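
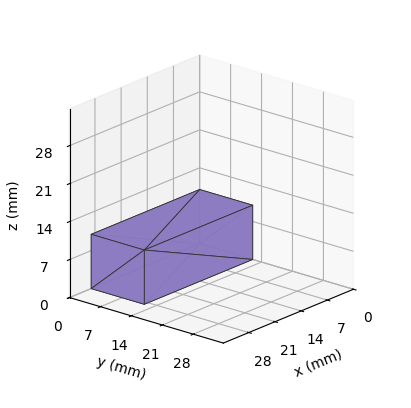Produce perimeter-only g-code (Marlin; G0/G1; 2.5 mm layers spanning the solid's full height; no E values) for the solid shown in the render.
Reading the render: the shape is a rectangular box, roughly 29 × 12 mm footprint and 10 mm tall (dimensions read to the nearest mm from the axis ticks). For the g-code, the solid's height is divided into equal slices at the stated Δz and each level perimeter traced with G1 moves after a G0 lift.

; perimeter-only toolpath
G21 ; units = mm
G90 ; absolute positioning
G28 ; home
; layer 1
G0 Z2.5
G0 X0.0 Y0.0
G1 X29.0 Y0.0
G1 X29.0 Y12.0
G1 X0.0 Y12.0
G1 X0.0 Y0.0
; layer 2
G0 Z5.0
G0 X0.0 Y0.0
G1 X29.0 Y0.0
G1 X29.0 Y12.0
G1 X0.0 Y12.0
G1 X0.0 Y0.0
; layer 3
G0 Z7.5
G0 X0.0 Y0.0
G1 X29.0 Y0.0
G1 X29.0 Y12.0
G1 X0.0 Y12.0
G1 X0.0 Y0.0
; layer 4
G0 Z10.0
G0 X0.0 Y0.0
G1 X29.0 Y0.0
G1 X29.0 Y12.0
G1 X0.0 Y12.0
G1 X0.0 Y0.0
M2 ; end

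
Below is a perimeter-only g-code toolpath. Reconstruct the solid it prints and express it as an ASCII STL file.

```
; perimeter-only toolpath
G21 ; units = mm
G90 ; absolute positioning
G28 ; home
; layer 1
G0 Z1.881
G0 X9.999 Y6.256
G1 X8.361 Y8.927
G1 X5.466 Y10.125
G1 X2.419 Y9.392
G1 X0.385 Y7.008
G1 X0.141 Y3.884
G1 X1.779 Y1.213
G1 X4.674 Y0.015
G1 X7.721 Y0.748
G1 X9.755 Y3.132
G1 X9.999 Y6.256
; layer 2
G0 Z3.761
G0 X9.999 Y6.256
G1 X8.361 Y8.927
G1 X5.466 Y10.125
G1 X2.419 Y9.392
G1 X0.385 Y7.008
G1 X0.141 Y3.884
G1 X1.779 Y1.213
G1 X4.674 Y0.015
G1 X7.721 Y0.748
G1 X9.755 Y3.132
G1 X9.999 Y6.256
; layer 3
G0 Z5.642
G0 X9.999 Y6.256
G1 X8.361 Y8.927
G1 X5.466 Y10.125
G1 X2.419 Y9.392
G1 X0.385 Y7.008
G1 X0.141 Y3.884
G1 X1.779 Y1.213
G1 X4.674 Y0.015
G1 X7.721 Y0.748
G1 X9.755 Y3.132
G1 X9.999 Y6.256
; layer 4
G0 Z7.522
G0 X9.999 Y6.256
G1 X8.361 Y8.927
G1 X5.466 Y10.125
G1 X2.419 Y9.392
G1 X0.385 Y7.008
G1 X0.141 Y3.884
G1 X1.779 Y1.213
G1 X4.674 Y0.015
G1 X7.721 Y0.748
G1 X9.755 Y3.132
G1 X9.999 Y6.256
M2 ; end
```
solid part
  facet normal 0.0000 0.0000 -1.0000
    outer loop
      vertex 5.466 10.125 0.000
      vertex 8.361 8.927 0.000
      vertex 9.999 6.256 0.000
    endloop
  endfacet
  facet normal 0.0000 0.0000 -1.0000
    outer loop
      vertex 2.419 9.392 0.000
      vertex 5.466 10.125 0.000
      vertex 9.999 6.256 0.000
    endloop
  endfacet
  facet normal 0.0000 0.0000 -1.0000
    outer loop
      vertex 0.385 7.008 0.000
      vertex 2.419 9.392 0.000
      vertex 9.999 6.256 0.000
    endloop
  endfacet
  facet normal 0.0000 0.0000 -1.0000
    outer loop
      vertex 0.141 3.884 0.000
      vertex 0.385 7.008 0.000
      vertex 9.999 6.256 0.000
    endloop
  endfacet
  facet normal 0.0000 0.0000 -1.0000
    outer loop
      vertex 1.779 1.213 0.000
      vertex 0.141 3.884 0.000
      vertex 9.999 6.256 0.000
    endloop
  endfacet
  facet normal 0.0000 0.0000 -1.0000
    outer loop
      vertex 4.674 0.015 0.000
      vertex 1.779 1.213 0.000
      vertex 9.999 6.256 0.000
    endloop
  endfacet
  facet normal 0.0000 0.0000 -1.0000
    outer loop
      vertex 7.721 0.748 0.000
      vertex 4.674 0.015 0.000
      vertex 9.999 6.256 0.000
    endloop
  endfacet
  facet normal 0.0000 0.0000 -1.0000
    outer loop
      vertex 9.755 3.132 0.000
      vertex 7.721 0.748 0.000
      vertex 9.999 6.256 0.000
    endloop
  endfacet
  facet normal 0.0000 0.0000 1.0000
    outer loop
      vertex 9.999 6.256 7.522
      vertex 8.361 8.927 7.522
      vertex 5.466 10.125 7.522
    endloop
  endfacet
  facet normal 0.0000 0.0000 1.0000
    outer loop
      vertex 9.999 6.256 7.522
      vertex 5.466 10.125 7.522
      vertex 2.419 9.392 7.522
    endloop
  endfacet
  facet normal 0.0000 0.0000 1.0000
    outer loop
      vertex 9.999 6.256 7.522
      vertex 2.419 9.392 7.522
      vertex 0.385 7.008 7.522
    endloop
  endfacet
  facet normal 0.0000 0.0000 1.0000
    outer loop
      vertex 9.999 6.256 7.522
      vertex 0.385 7.008 7.522
      vertex 0.141 3.884 7.522
    endloop
  endfacet
  facet normal 0.0000 0.0000 1.0000
    outer loop
      vertex 9.999 6.256 7.522
      vertex 0.141 3.884 7.522
      vertex 1.779 1.213 7.522
    endloop
  endfacet
  facet normal 0.0000 0.0000 1.0000
    outer loop
      vertex 9.999 6.256 7.522
      vertex 1.779 1.213 7.522
      vertex 4.674 0.015 7.522
    endloop
  endfacet
  facet normal 0.0000 0.0000 1.0000
    outer loop
      vertex 9.999 6.256 7.522
      vertex 4.674 0.015 7.522
      vertex 7.721 0.748 7.522
    endloop
  endfacet
  facet normal 0.0000 0.0000 1.0000
    outer loop
      vertex 9.999 6.256 7.522
      vertex 7.721 0.748 7.522
      vertex 9.755 3.132 7.522
    endloop
  endfacet
  facet normal 0.8525 0.5228 0.0000
    outer loop
      vertex 9.999 6.256 0.000
      vertex 8.361 8.927 0.000
      vertex 8.361 8.927 7.522
    endloop
  endfacet
  facet normal 0.8525 0.5228 0.0000
    outer loop
      vertex 9.999 6.256 0.000
      vertex 8.361 8.927 7.522
      vertex 9.999 6.256 7.522
    endloop
  endfacet
  facet normal 0.3824 0.9240 0.0000
    outer loop
      vertex 8.361 8.927 0.000
      vertex 5.466 10.125 0.000
      vertex 5.466 10.125 7.522
    endloop
  endfacet
  facet normal 0.3824 0.9240 0.0000
    outer loop
      vertex 8.361 8.927 0.000
      vertex 5.466 10.125 7.522
      vertex 8.361 8.927 7.522
    endloop
  endfacet
  facet normal -0.2339 0.9723 0.0000
    outer loop
      vertex 5.466 10.125 0.000
      vertex 2.419 9.392 0.000
      vertex 2.419 9.392 7.522
    endloop
  endfacet
  facet normal -0.2339 0.9723 0.0000
    outer loop
      vertex 5.466 10.125 0.000
      vertex 2.419 9.392 7.522
      vertex 5.466 10.125 7.522
    endloop
  endfacet
  facet normal -0.7607 0.6491 0.0000
    outer loop
      vertex 2.419 9.392 0.000
      vertex 0.385 7.008 0.000
      vertex 0.385 7.008 7.522
    endloop
  endfacet
  facet normal -0.7607 0.6491 0.0000
    outer loop
      vertex 2.419 9.392 0.000
      vertex 0.385 7.008 7.522
      vertex 2.419 9.392 7.522
    endloop
  endfacet
  facet normal -0.9970 0.0779 0.0000
    outer loop
      vertex 0.385 7.008 0.000
      vertex 0.141 3.884 0.000
      vertex 0.141 3.884 7.522
    endloop
  endfacet
  facet normal -0.9970 0.0779 0.0000
    outer loop
      vertex 0.385 7.008 0.000
      vertex 0.141 3.884 7.522
      vertex 0.385 7.008 7.522
    endloop
  endfacet
  facet normal -0.8525 -0.5228 0.0000
    outer loop
      vertex 0.141 3.884 0.000
      vertex 1.779 1.213 0.000
      vertex 1.779 1.213 7.522
    endloop
  endfacet
  facet normal -0.8525 -0.5228 0.0000
    outer loop
      vertex 0.141 3.884 0.000
      vertex 1.779 1.213 7.522
      vertex 0.141 3.884 7.522
    endloop
  endfacet
  facet normal -0.3824 -0.9240 0.0000
    outer loop
      vertex 1.779 1.213 0.000
      vertex 4.674 0.015 0.000
      vertex 4.674 0.015 7.522
    endloop
  endfacet
  facet normal -0.3824 -0.9240 0.0000
    outer loop
      vertex 1.779 1.213 0.000
      vertex 4.674 0.015 7.522
      vertex 1.779 1.213 7.522
    endloop
  endfacet
  facet normal 0.2339 -0.9723 0.0000
    outer loop
      vertex 4.674 0.015 0.000
      vertex 7.721 0.748 0.000
      vertex 7.721 0.748 7.522
    endloop
  endfacet
  facet normal 0.2339 -0.9723 0.0000
    outer loop
      vertex 4.674 0.015 0.000
      vertex 7.721 0.748 7.522
      vertex 4.674 0.015 7.522
    endloop
  endfacet
  facet normal 0.7607 -0.6491 0.0000
    outer loop
      vertex 7.721 0.748 0.000
      vertex 9.755 3.132 0.000
      vertex 9.755 3.132 7.522
    endloop
  endfacet
  facet normal 0.7607 -0.6491 0.0000
    outer loop
      vertex 7.721 0.748 0.000
      vertex 9.755 3.132 7.522
      vertex 7.721 0.748 7.522
    endloop
  endfacet
  facet normal 0.9970 -0.0779 0.0000
    outer loop
      vertex 9.755 3.132 0.000
      vertex 9.999 6.256 0.000
      vertex 9.999 6.256 7.522
    endloop
  endfacet
  facet normal 0.9970 -0.0779 0.0000
    outer loop
      vertex 9.755 3.132 0.000
      vertex 9.999 6.256 7.522
      vertex 9.755 3.132 7.522
    endloop
  endfacet
endsolid part

The G0 Z moves step by Δz≈1.881 mm. Every layer's G1 loop is the same polygon, so the solid is a straight extrusion of it from z=0 to z≈7.52. Closing with flat bottom and top caps and triangulating gives 36 facets — a regular 10-sided prism (a cylinder approximated with 10 flat sides), circumscribed radius ≈ 5.07 mm, height ≈ 7.52 mm.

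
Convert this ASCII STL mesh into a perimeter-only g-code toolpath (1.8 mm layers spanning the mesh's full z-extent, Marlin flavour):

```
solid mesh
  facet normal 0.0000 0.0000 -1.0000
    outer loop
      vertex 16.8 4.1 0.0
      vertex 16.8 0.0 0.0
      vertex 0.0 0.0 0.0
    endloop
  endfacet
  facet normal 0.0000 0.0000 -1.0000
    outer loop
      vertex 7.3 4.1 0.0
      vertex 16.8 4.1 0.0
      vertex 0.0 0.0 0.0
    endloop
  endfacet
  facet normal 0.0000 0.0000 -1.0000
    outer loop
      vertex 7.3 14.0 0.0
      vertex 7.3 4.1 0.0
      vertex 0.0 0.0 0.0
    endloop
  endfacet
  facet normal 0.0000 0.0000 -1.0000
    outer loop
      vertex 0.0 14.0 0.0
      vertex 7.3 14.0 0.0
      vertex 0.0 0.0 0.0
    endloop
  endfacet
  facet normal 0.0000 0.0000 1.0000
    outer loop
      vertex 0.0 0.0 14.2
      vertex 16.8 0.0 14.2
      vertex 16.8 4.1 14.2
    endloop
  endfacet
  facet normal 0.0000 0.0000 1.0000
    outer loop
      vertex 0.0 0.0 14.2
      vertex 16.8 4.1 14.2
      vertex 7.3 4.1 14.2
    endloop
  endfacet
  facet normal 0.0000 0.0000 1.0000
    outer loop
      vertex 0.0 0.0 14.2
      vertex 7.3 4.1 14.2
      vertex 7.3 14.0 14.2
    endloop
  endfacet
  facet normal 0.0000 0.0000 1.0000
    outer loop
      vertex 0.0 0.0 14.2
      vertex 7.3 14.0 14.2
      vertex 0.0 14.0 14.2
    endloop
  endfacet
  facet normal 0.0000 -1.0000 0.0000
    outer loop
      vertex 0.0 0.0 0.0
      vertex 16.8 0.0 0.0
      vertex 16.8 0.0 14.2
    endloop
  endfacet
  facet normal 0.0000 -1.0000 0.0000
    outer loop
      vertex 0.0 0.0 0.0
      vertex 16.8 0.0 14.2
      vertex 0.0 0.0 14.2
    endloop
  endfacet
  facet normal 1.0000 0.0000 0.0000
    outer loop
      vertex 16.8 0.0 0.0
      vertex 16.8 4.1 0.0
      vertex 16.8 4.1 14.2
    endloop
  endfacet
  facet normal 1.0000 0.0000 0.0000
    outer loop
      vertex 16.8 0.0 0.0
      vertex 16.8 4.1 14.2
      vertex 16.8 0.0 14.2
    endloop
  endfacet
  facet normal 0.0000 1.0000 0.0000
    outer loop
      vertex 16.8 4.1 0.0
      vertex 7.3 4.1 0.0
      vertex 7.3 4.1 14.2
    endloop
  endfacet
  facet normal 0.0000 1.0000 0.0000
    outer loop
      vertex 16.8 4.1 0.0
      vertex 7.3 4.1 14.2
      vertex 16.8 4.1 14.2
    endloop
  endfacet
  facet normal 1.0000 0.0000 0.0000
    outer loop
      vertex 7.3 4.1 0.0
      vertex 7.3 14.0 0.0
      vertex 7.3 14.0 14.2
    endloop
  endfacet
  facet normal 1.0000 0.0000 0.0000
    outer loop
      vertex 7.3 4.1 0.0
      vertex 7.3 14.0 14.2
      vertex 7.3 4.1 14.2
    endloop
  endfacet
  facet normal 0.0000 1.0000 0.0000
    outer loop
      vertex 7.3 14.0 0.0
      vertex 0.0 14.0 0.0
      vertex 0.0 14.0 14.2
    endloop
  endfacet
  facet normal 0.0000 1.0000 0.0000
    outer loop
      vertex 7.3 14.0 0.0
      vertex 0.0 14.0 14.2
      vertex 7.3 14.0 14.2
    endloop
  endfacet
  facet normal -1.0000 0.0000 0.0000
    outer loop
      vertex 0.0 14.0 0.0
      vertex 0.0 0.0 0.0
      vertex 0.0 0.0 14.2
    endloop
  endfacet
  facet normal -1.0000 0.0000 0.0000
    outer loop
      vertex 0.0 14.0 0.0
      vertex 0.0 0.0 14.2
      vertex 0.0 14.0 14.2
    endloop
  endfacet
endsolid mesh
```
; perimeter-only toolpath
G21 ; units = mm
G90 ; absolute positioning
G28 ; home
; layer 1
G0 Z1.8
G0 X0.0 Y0.0
G1 X16.8 Y0.0
G1 X16.8 Y4.1
G1 X7.3 Y4.1
G1 X7.3 Y14.0
G1 X0.0 Y14.0
G1 X0.0 Y0.0
; layer 2
G0 Z3.5
G0 X0.0 Y0.0
G1 X16.8 Y0.0
G1 X16.8 Y4.1
G1 X7.3 Y4.1
G1 X7.3 Y14.0
G1 X0.0 Y14.0
G1 X0.0 Y0.0
; layer 3
G0 Z5.3
G0 X0.0 Y0.0
G1 X16.8 Y0.0
G1 X16.8 Y4.1
G1 X7.3 Y4.1
G1 X7.3 Y14.0
G1 X0.0 Y14.0
G1 X0.0 Y0.0
; layer 4
G0 Z7.1
G0 X0.0 Y0.0
G1 X16.8 Y0.0
G1 X16.8 Y4.1
G1 X7.3 Y4.1
G1 X7.3 Y14.0
G1 X0.0 Y14.0
G1 X0.0 Y0.0
; layer 5
G0 Z8.9
G0 X0.0 Y0.0
G1 X16.8 Y0.0
G1 X16.8 Y4.1
G1 X7.3 Y4.1
G1 X7.3 Y14.0
G1 X0.0 Y14.0
G1 X0.0 Y0.0
; layer 6
G0 Z10.6
G0 X0.0 Y0.0
G1 X16.8 Y0.0
G1 X16.8 Y4.1
G1 X7.3 Y4.1
G1 X7.3 Y14.0
G1 X0.0 Y14.0
G1 X0.0 Y0.0
; layer 7
G0 Z12.4
G0 X0.0 Y0.0
G1 X16.8 Y0.0
G1 X16.8 Y4.1
G1 X7.3 Y4.1
G1 X7.3 Y14.0
G1 X0.0 Y14.0
G1 X0.0 Y0.0
; layer 8
G0 Z14.2
G0 X0.0 Y0.0
G1 X16.8 Y0.0
G1 X16.8 Y4.1
G1 X7.3 Y4.1
G1 X7.3 Y14.0
G1 X0.0 Y14.0
G1 X0.0 Y0.0
M2 ; end

The solid is an L-shaped prism: outer 16.8 × 14 mm, arm thicknesses ≈ 4.1 mm (horizontal) and 7.3 mm (vertical), extruded 14.2 mm in z. Slicing at Δz = 1.8 mm — 8 equal slices spanning the solid's height, so layer i sits at z = i·h/8 — gives 8 non-empty perimeters. Each is a 6-segment closed polygon; G0 lifts to the layer z and rapids to the start vertex, then G1 traces the edges.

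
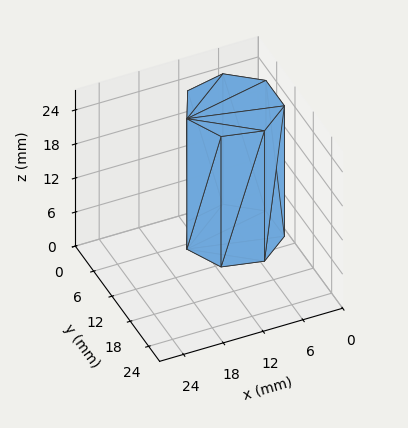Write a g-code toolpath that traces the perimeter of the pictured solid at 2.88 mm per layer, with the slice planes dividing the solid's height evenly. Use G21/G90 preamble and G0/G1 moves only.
Reading the render: the shape is a regular 7-sided prism (a cylinder approximated with 7 flat sides), circumscribed radius ≈ 7 mm, height ≈ 23 mm (dimensions read to the nearest mm from the axis ticks). For the g-code, the solid's height is divided into equal slices at the stated Δz and each level perimeter traced with G1 moves after a G0 lift.

; perimeter-only toolpath
G21 ; units = mm
G90 ; absolute positioning
G28 ; home
; layer 1
G0 Z2.88
G0 X14.00 Y7.00
G1 X11.36 Y12.47
G1 X5.44 Y13.82
G1 X0.69 Y10.04
G1 X0.69 Y3.96
G1 X5.44 Y0.18
G1 X11.36 Y1.53
G1 X14.00 Y7.00
; layer 2
G0 Z5.75
G0 X14.00 Y7.00
G1 X11.36 Y12.47
G1 X5.44 Y13.82
G1 X0.69 Y10.04
G1 X0.69 Y3.96
G1 X5.44 Y0.18
G1 X11.36 Y1.53
G1 X14.00 Y7.00
; layer 3
G0 Z8.62
G0 X14.00 Y7.00
G1 X11.36 Y12.47
G1 X5.44 Y13.82
G1 X0.69 Y10.04
G1 X0.69 Y3.96
G1 X5.44 Y0.18
G1 X11.36 Y1.53
G1 X14.00 Y7.00
; layer 4
G0 Z11.50
G0 X14.00 Y7.00
G1 X11.36 Y12.47
G1 X5.44 Y13.82
G1 X0.69 Y10.04
G1 X0.69 Y3.96
G1 X5.44 Y0.18
G1 X11.36 Y1.53
G1 X14.00 Y7.00
; layer 5
G0 Z14.38
G0 X14.00 Y7.00
G1 X11.36 Y12.47
G1 X5.44 Y13.82
G1 X0.69 Y10.04
G1 X0.69 Y3.96
G1 X5.44 Y0.18
G1 X11.36 Y1.53
G1 X14.00 Y7.00
; layer 6
G0 Z17.25
G0 X14.00 Y7.00
G1 X11.36 Y12.47
G1 X5.44 Y13.82
G1 X0.69 Y10.04
G1 X0.69 Y3.96
G1 X5.44 Y0.18
G1 X11.36 Y1.53
G1 X14.00 Y7.00
; layer 7
G0 Z20.12
G0 X14.00 Y7.00
G1 X11.36 Y12.47
G1 X5.44 Y13.82
G1 X0.69 Y10.04
G1 X0.69 Y3.96
G1 X5.44 Y0.18
G1 X11.36 Y1.53
G1 X14.00 Y7.00
; layer 8
G0 Z23.00
G0 X14.00 Y7.00
G1 X11.36 Y12.47
G1 X5.44 Y13.82
G1 X0.69 Y10.04
G1 X0.69 Y3.96
G1 X5.44 Y0.18
G1 X11.36 Y1.53
G1 X14.00 Y7.00
M2 ; end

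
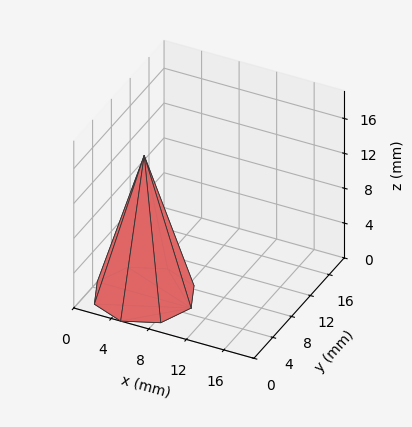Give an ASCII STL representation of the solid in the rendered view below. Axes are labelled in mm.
Reading the render: the shape is a regular 8-sided pyramid, base circumscribed radius ≈ 5 mm, apex at z ≈ 16 mm (dimensions read to the nearest mm from the axis ticks). For the STL, each face is triangulated and given an outward normal.

solid part
  facet normal 0.0000 0.0000 -1.0000
    outer loop
      vertex 5.000 10.000 0.000
      vertex 8.536 8.536 0.000
      vertex 10.000 5.000 0.000
    endloop
  endfacet
  facet normal 0.0000 0.0000 -1.0000
    outer loop
      vertex 1.464 8.536 0.000
      vertex 5.000 10.000 0.000
      vertex 10.000 5.000 0.000
    endloop
  endfacet
  facet normal 0.0000 0.0000 -1.0000
    outer loop
      vertex 0.000 5.000 0.000
      vertex 1.464 8.536 0.000
      vertex 10.000 5.000 0.000
    endloop
  endfacet
  facet normal 0.0000 0.0000 -1.0000
    outer loop
      vertex 1.464 1.464 0.000
      vertex 0.000 5.000 0.000
      vertex 10.000 5.000 0.000
    endloop
  endfacet
  facet normal 0.0000 0.0000 -1.0000
    outer loop
      vertex 5.000 0.000 0.000
      vertex 1.464 1.464 0.000
      vertex 10.000 5.000 0.000
    endloop
  endfacet
  facet normal 0.0000 0.0000 -1.0000
    outer loop
      vertex 8.536 1.464 0.000
      vertex 5.000 0.000 0.000
      vertex 10.000 5.000 0.000
    endloop
  endfacet
  facet normal 0.8877 0.3675 0.2774
    outer loop
      vertex 10.000 5.000 0.000
      vertex 8.536 8.536 0.000
      vertex 5.000 5.000 16.000
    endloop
  endfacet
  facet normal 0.3675 0.8877 0.2774
    outer loop
      vertex 8.536 8.536 0.000
      vertex 5.000 10.000 0.000
      vertex 5.000 5.000 16.000
    endloop
  endfacet
  facet normal -0.3675 0.8877 0.2774
    outer loop
      vertex 5.000 10.000 0.000
      vertex 1.464 8.536 0.000
      vertex 5.000 5.000 16.000
    endloop
  endfacet
  facet normal -0.8877 0.3675 0.2774
    outer loop
      vertex 1.464 8.536 0.000
      vertex 0.000 5.000 0.000
      vertex 5.000 5.000 16.000
    endloop
  endfacet
  facet normal -0.8877 -0.3675 0.2774
    outer loop
      vertex 0.000 5.000 0.000
      vertex 1.464 1.464 0.000
      vertex 5.000 5.000 16.000
    endloop
  endfacet
  facet normal -0.3675 -0.8877 0.2774
    outer loop
      vertex 1.464 1.464 0.000
      vertex 5.000 0.000 0.000
      vertex 5.000 5.000 16.000
    endloop
  endfacet
  facet normal 0.3675 -0.8877 0.2774
    outer loop
      vertex 5.000 0.000 0.000
      vertex 8.536 1.464 0.000
      vertex 5.000 5.000 16.000
    endloop
  endfacet
  facet normal 0.8877 -0.3675 0.2774
    outer loop
      vertex 8.536 1.464 0.000
      vertex 10.000 5.000 0.000
      vertex 5.000 5.000 16.000
    endloop
  endfacet
endsolid part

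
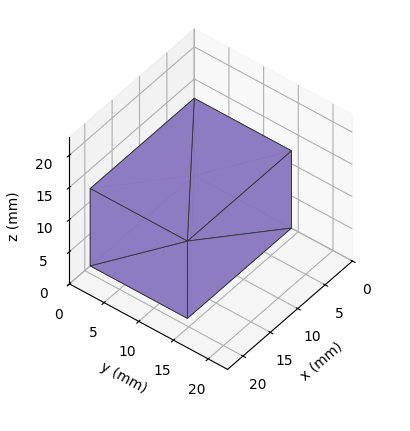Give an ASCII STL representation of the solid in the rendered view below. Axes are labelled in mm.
Reading the render: the shape is a rectangular box, roughly 19 × 14 mm footprint and 12 mm tall (dimensions read to the nearest mm from the axis ticks). For the STL, each face is triangulated and given an outward normal.

solid part
  facet normal 0.0000 0.0000 -1.0000
    outer loop
      vertex 19.0 14.0 0.0
      vertex 19.0 0.0 0.0
      vertex 0.0 0.0 0.0
    endloop
  endfacet
  facet normal 0.0000 0.0000 -1.0000
    outer loop
      vertex 0.0 14.0 0.0
      vertex 19.0 14.0 0.0
      vertex 0.0 0.0 0.0
    endloop
  endfacet
  facet normal 0.0000 0.0000 1.0000
    outer loop
      vertex 0.0 0.0 12.0
      vertex 19.0 0.0 12.0
      vertex 19.0 14.0 12.0
    endloop
  endfacet
  facet normal 0.0000 0.0000 1.0000
    outer loop
      vertex 0.0 0.0 12.0
      vertex 19.0 14.0 12.0
      vertex 0.0 14.0 12.0
    endloop
  endfacet
  facet normal 0.0000 -1.0000 0.0000
    outer loop
      vertex 0.0 0.0 0.0
      vertex 19.0 0.0 0.0
      vertex 19.0 0.0 12.0
    endloop
  endfacet
  facet normal 0.0000 -1.0000 0.0000
    outer loop
      vertex 0.0 0.0 0.0
      vertex 19.0 0.0 12.0
      vertex 0.0 0.0 12.0
    endloop
  endfacet
  facet normal 0.0000 1.0000 0.0000
    outer loop
      vertex 19.0 14.0 12.0
      vertex 19.0 14.0 0.0
      vertex 0.0 14.0 0.0
    endloop
  endfacet
  facet normal 0.0000 1.0000 0.0000
    outer loop
      vertex 0.0 14.0 12.0
      vertex 19.0 14.0 12.0
      vertex 0.0 14.0 0.0
    endloop
  endfacet
  facet normal -1.0000 0.0000 0.0000
    outer loop
      vertex 0.0 14.0 12.0
      vertex 0.0 14.0 0.0
      vertex 0.0 0.0 0.0
    endloop
  endfacet
  facet normal -1.0000 0.0000 0.0000
    outer loop
      vertex 0.0 0.0 12.0
      vertex 0.0 14.0 12.0
      vertex 0.0 0.0 0.0
    endloop
  endfacet
  facet normal 1.0000 0.0000 0.0000
    outer loop
      vertex 19.0 0.0 0.0
      vertex 19.0 14.0 0.0
      vertex 19.0 14.0 12.0
    endloop
  endfacet
  facet normal 1.0000 0.0000 0.0000
    outer loop
      vertex 19.0 0.0 0.0
      vertex 19.0 14.0 12.0
      vertex 19.0 0.0 12.0
    endloop
  endfacet
endsolid part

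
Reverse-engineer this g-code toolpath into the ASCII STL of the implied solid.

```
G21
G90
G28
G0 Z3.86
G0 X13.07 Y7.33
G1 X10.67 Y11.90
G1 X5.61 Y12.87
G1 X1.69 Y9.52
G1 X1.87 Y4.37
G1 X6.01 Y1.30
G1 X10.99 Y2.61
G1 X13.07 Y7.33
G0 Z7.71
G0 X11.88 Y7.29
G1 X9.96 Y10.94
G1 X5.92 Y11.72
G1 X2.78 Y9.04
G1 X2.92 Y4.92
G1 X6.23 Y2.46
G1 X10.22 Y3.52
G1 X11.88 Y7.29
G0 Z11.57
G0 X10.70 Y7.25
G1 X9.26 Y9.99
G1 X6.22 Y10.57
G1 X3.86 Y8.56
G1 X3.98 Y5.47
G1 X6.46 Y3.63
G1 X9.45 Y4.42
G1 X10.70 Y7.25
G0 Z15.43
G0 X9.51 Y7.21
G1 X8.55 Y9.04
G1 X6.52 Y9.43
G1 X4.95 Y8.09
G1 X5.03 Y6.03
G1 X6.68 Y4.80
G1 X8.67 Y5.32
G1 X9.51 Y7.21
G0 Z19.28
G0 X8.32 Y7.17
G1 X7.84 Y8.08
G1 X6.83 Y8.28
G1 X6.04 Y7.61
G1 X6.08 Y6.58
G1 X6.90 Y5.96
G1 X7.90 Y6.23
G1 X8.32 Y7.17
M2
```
solid part
  facet normal 0.0000 0.0000 -1.0000
    outer loop
      vertex 5.31 14.02 0.00
      vertex 11.38 12.85 0.00
      vertex 14.26 7.37 0.00
    endloop
  endfacet
  facet normal 0.0000 0.0000 -1.0000
    outer loop
      vertex 0.60 10.00 0.00
      vertex 5.31 14.02 0.00
      vertex 14.26 7.37 0.00
    endloop
  endfacet
  facet normal 0.0000 0.0000 -1.0000
    outer loop
      vertex 0.82 3.82 0.00
      vertex 0.60 10.00 0.00
      vertex 14.26 7.37 0.00
    endloop
  endfacet
  facet normal 0.0000 0.0000 -1.0000
    outer loop
      vertex 5.78 0.13 0.00
      vertex 0.82 3.82 0.00
      vertex 14.26 7.37 0.00
    endloop
  endfacet
  facet normal 0.0000 0.0000 -1.0000
    outer loop
      vertex 11.76 1.71 0.00
      vertex 5.78 0.13 0.00
      vertex 14.26 7.37 0.00
    endloop
  endfacet
  facet normal 0.8529 0.4483 0.2675
    outer loop
      vertex 14.26 7.37 0.00
      vertex 11.38 12.85 0.00
      vertex 7.13 7.13 23.14
    endloop
  endfacet
  facet normal 0.1824 0.9462 0.2674
    outer loop
      vertex 11.38 12.85 0.00
      vertex 5.31 14.02 0.00
      vertex 7.13 7.13 23.14
    endloop
  endfacet
  facet normal -0.6255 0.7329 0.2674
    outer loop
      vertex 5.31 14.02 0.00
      vertex 0.60 10.00 0.00
      vertex 7.13 7.13 23.14
    endloop
  endfacet
  facet normal -0.9630 -0.0343 0.2675
    outer loop
      vertex 0.60 10.00 0.00
      vertex 0.82 3.82 0.00
      vertex 7.13 7.13 23.14
    endloop
  endfacet
  facet normal -0.5752 -0.7731 0.2674
    outer loop
      vertex 0.82 3.82 0.00
      vertex 5.78 0.13 0.00
      vertex 7.13 7.13 23.14
    endloop
  endfacet
  facet normal 0.2461 -0.9316 0.2675
    outer loop
      vertex 5.78 0.13 0.00
      vertex 11.76 1.71 0.00
      vertex 7.13 7.13 23.14
    endloop
  endfacet
  facet normal 0.8814 -0.3893 0.2675
    outer loop
      vertex 11.76 1.71 0.00
      vertex 14.26 7.37 0.00
      vertex 7.13 7.13 23.14
    endloop
  endfacet
endsolid part

The G0 Z moves step by Δz≈3.86 mm. The G1 loops shrink linearly with z, so the solid tapers from its base footprint up to z≈23.1. Closing with a flat bottom cap and the tapered top and triangulating gives 12 facets — a regular 7-sided pyramid, base circumscribed radius ≈ 7.13 mm, apex at z ≈ 23.1 mm.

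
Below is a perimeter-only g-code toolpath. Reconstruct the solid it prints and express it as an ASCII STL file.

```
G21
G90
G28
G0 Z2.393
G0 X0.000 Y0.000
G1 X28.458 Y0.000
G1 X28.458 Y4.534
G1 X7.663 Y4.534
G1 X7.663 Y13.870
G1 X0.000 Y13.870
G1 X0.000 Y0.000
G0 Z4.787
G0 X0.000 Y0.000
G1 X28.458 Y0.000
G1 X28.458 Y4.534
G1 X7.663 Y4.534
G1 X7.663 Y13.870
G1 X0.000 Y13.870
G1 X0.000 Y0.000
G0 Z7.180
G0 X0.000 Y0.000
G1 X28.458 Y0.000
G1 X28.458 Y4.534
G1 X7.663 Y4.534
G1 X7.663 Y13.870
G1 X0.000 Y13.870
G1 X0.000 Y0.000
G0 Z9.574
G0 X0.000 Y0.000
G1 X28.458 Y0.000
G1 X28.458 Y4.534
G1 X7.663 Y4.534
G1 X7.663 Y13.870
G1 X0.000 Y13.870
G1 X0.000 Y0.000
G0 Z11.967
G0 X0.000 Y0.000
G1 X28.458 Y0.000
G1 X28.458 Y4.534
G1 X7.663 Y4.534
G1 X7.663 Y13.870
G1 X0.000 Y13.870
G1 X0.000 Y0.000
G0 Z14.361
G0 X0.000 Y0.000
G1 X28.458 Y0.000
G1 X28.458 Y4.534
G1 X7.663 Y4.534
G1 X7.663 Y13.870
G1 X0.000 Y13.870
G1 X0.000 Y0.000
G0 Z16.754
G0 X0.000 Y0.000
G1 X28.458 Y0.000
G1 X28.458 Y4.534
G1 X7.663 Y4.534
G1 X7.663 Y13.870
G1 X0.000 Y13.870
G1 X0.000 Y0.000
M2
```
solid part
  facet normal 0.0000 0.0000 -1.0000
    outer loop
      vertex 28.458 4.534 0.000
      vertex 28.458 0.000 0.000
      vertex 0.000 0.000 0.000
    endloop
  endfacet
  facet normal 0.0000 0.0000 -1.0000
    outer loop
      vertex 7.663 4.534 0.000
      vertex 28.458 4.534 0.000
      vertex 0.000 0.000 0.000
    endloop
  endfacet
  facet normal 0.0000 0.0000 -1.0000
    outer loop
      vertex 7.663 13.870 0.000
      vertex 7.663 4.534 0.000
      vertex 0.000 0.000 0.000
    endloop
  endfacet
  facet normal 0.0000 0.0000 -1.0000
    outer loop
      vertex 0.000 13.870 0.000
      vertex 7.663 13.870 0.000
      vertex 0.000 0.000 0.000
    endloop
  endfacet
  facet normal 0.0000 0.0000 1.0000
    outer loop
      vertex 0.000 0.000 16.754
      vertex 28.458 0.000 16.754
      vertex 28.458 4.534 16.754
    endloop
  endfacet
  facet normal 0.0000 0.0000 1.0000
    outer loop
      vertex 0.000 0.000 16.754
      vertex 28.458 4.534 16.754
      vertex 7.663 4.534 16.754
    endloop
  endfacet
  facet normal 0.0000 0.0000 1.0000
    outer loop
      vertex 0.000 0.000 16.754
      vertex 7.663 4.534 16.754
      vertex 7.663 13.870 16.754
    endloop
  endfacet
  facet normal 0.0000 0.0000 1.0000
    outer loop
      vertex 0.000 0.000 16.754
      vertex 7.663 13.870 16.754
      vertex 0.000 13.870 16.754
    endloop
  endfacet
  facet normal 0.0000 -1.0000 0.0000
    outer loop
      vertex 0.000 0.000 0.000
      vertex 28.458 0.000 0.000
      vertex 28.458 0.000 16.754
    endloop
  endfacet
  facet normal 0.0000 -1.0000 0.0000
    outer loop
      vertex 0.000 0.000 0.000
      vertex 28.458 0.000 16.754
      vertex 0.000 0.000 16.754
    endloop
  endfacet
  facet normal 1.0000 0.0000 0.0000
    outer loop
      vertex 28.458 0.000 0.000
      vertex 28.458 4.534 0.000
      vertex 28.458 4.534 16.754
    endloop
  endfacet
  facet normal 1.0000 0.0000 0.0000
    outer loop
      vertex 28.458 0.000 0.000
      vertex 28.458 4.534 16.754
      vertex 28.458 0.000 16.754
    endloop
  endfacet
  facet normal 0.0000 1.0000 0.0000
    outer loop
      vertex 28.458 4.534 0.000
      vertex 7.663 4.534 0.000
      vertex 7.663 4.534 16.754
    endloop
  endfacet
  facet normal 0.0000 1.0000 0.0000
    outer loop
      vertex 28.458 4.534 0.000
      vertex 7.663 4.534 16.754
      vertex 28.458 4.534 16.754
    endloop
  endfacet
  facet normal 1.0000 0.0000 0.0000
    outer loop
      vertex 7.663 4.534 0.000
      vertex 7.663 13.870 0.000
      vertex 7.663 13.870 16.754
    endloop
  endfacet
  facet normal 1.0000 0.0000 0.0000
    outer loop
      vertex 7.663 4.534 0.000
      vertex 7.663 13.870 16.754
      vertex 7.663 4.534 16.754
    endloop
  endfacet
  facet normal 0.0000 1.0000 0.0000
    outer loop
      vertex 7.663 13.870 0.000
      vertex 0.000 13.870 0.000
      vertex 0.000 13.870 16.754
    endloop
  endfacet
  facet normal 0.0000 1.0000 0.0000
    outer loop
      vertex 7.663 13.870 0.000
      vertex 0.000 13.870 16.754
      vertex 7.663 13.870 16.754
    endloop
  endfacet
  facet normal -1.0000 0.0000 0.0000
    outer loop
      vertex 0.000 13.870 0.000
      vertex 0.000 0.000 0.000
      vertex 0.000 0.000 16.754
    endloop
  endfacet
  facet normal -1.0000 0.0000 0.0000
    outer loop
      vertex 0.000 13.870 0.000
      vertex 0.000 0.000 16.754
      vertex 0.000 13.870 16.754
    endloop
  endfacet
endsolid part

The G0 Z moves step by Δz≈2.393 mm. Every layer's G1 loop is the same polygon, so the solid is a straight extrusion of it from z=0 to z≈16.8. Closing with flat bottom and top caps and triangulating gives 20 facets — an L-shaped prism: outer 28.5 × 13.9 mm, arm thicknesses ≈ 4.53 mm (horizontal) and 7.66 mm (vertical), extruded 16.8 mm in z.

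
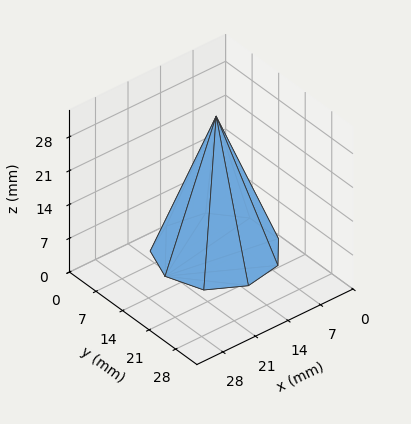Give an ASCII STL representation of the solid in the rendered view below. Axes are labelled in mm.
Reading the render: the shape is a regular 9-sided pyramid, base circumscribed radius ≈ 11 mm, apex at z ≈ 28 mm (dimensions read to the nearest mm from the axis ticks). For the STL, each face is triangulated and given an outward normal.

solid part
  facet normal 0.0000 0.0000 -1.0000
    outer loop
      vertex 12.91 21.83 0.00
      vertex 19.43 18.07 0.00
      vertex 22.00 11.00 0.00
    endloop
  endfacet
  facet normal 0.0000 0.0000 -1.0000
    outer loop
      vertex 5.50 20.53 0.00
      vertex 12.91 21.83 0.00
      vertex 22.00 11.00 0.00
    endloop
  endfacet
  facet normal 0.0000 0.0000 -1.0000
    outer loop
      vertex 0.66 14.76 0.00
      vertex 5.50 20.53 0.00
      vertex 22.00 11.00 0.00
    endloop
  endfacet
  facet normal 0.0000 0.0000 -1.0000
    outer loop
      vertex 0.66 7.24 0.00
      vertex 0.66 14.76 0.00
      vertex 22.00 11.00 0.00
    endloop
  endfacet
  facet normal 0.0000 0.0000 -1.0000
    outer loop
      vertex 5.50 1.47 0.00
      vertex 0.66 7.24 0.00
      vertex 22.00 11.00 0.00
    endloop
  endfacet
  facet normal 0.0000 0.0000 -1.0000
    outer loop
      vertex 12.91 0.17 0.00
      vertex 5.50 1.47 0.00
      vertex 22.00 11.00 0.00
    endloop
  endfacet
  facet normal 0.0000 0.0000 -1.0000
    outer loop
      vertex 19.43 3.93 0.00
      vertex 12.91 0.17 0.00
      vertex 22.00 11.00 0.00
    endloop
  endfacet
  facet normal 0.8817 0.3205 0.3464
    outer loop
      vertex 22.00 11.00 0.00
      vertex 19.43 18.07 0.00
      vertex 11.00 11.00 28.00
    endloop
  endfacet
  facet normal 0.4687 0.8127 0.3463
    outer loop
      vertex 19.43 18.07 0.00
      vertex 12.91 21.83 0.00
      vertex 11.00 11.00 28.00
    endloop
  endfacet
  facet normal -0.1621 0.9240 0.3463
    outer loop
      vertex 12.91 21.83 0.00
      vertex 5.50 20.53 0.00
      vertex 11.00 11.00 28.00
    endloop
  endfacet
  facet normal -0.7187 0.6029 0.3464
    outer loop
      vertex 5.50 20.53 0.00
      vertex 0.66 14.76 0.00
      vertex 11.00 11.00 28.00
    endloop
  endfacet
  facet normal -0.9381 0.0000 0.3464
    outer loop
      vertex 0.66 14.76 0.00
      vertex 0.66 7.24 0.00
      vertex 11.00 11.00 28.00
    endloop
  endfacet
  facet normal -0.7187 -0.6029 0.3464
    outer loop
      vertex 0.66 7.24 0.00
      vertex 5.50 1.47 0.00
      vertex 11.00 11.00 28.00
    endloop
  endfacet
  facet normal -0.1621 -0.9240 0.3463
    outer loop
      vertex 5.50 1.47 0.00
      vertex 12.91 0.17 0.00
      vertex 11.00 11.00 28.00
    endloop
  endfacet
  facet normal 0.4687 -0.8127 0.3463
    outer loop
      vertex 12.91 0.17 0.00
      vertex 19.43 3.93 0.00
      vertex 11.00 11.00 28.00
    endloop
  endfacet
  facet normal 0.8817 -0.3205 0.3464
    outer loop
      vertex 19.43 3.93 0.00
      vertex 22.00 11.00 0.00
      vertex 11.00 11.00 28.00
    endloop
  endfacet
endsolid part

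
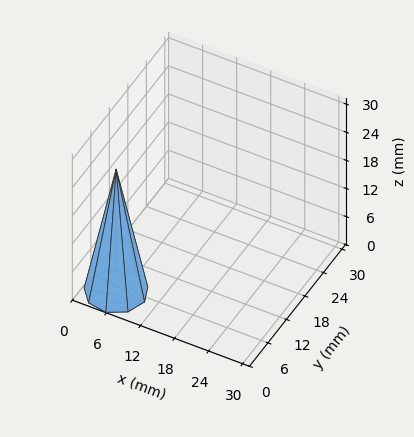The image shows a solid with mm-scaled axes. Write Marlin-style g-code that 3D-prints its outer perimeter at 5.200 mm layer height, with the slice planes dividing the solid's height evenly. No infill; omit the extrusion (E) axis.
Reading the render: the shape is a regular 9-sided pyramid, base circumscribed radius ≈ 5 mm, apex at z ≈ 26 mm (dimensions read to the nearest mm from the axis ticks). For the g-code, the solid's height is divided into equal slices at the stated Δz and each level perimeter traced with G1 moves after a G0 lift.

; perimeter-only toolpath
G21 ; units = mm
G90 ; absolute positioning
G28 ; home
; layer 1
G0 Z5.200
G0 X9.000 Y5.000
G1 X8.064 Y7.571
G1 X5.694 Y8.939
G1 X3.000 Y8.464
G1 X1.242 Y6.368
G1 X1.242 Y3.632
G1 X3.000 Y1.536
G1 X5.694 Y1.061
G1 X8.064 Y2.429
G1 X9.000 Y5.000
; layer 2
G0 Z10.400
G0 X8.000 Y5.000
G1 X7.298 Y6.928
G1 X5.521 Y7.954
G1 X3.500 Y7.598
G1 X2.181 Y6.026
G1 X2.181 Y3.974
G1 X3.500 Y2.402
G1 X5.521 Y2.046
G1 X7.298 Y3.072
G1 X8.000 Y5.000
; layer 3
G0 Z15.600
G0 X7.000 Y5.000
G1 X6.532 Y6.286
G1 X5.347 Y6.970
G1 X4.000 Y6.732
G1 X3.121 Y5.684
G1 X3.121 Y4.316
G1 X4.000 Y3.268
G1 X5.347 Y3.030
G1 X6.532 Y3.714
G1 X7.000 Y5.000
; layer 4
G0 Z20.800
G0 X6.000 Y5.000
G1 X5.766 Y5.643
G1 X5.174 Y5.985
G1 X4.500 Y5.866
G1 X4.060 Y5.342
G1 X4.060 Y4.658
G1 X4.500 Y4.134
G1 X5.174 Y4.015
G1 X5.766 Y4.357
G1 X6.000 Y5.000
M2 ; end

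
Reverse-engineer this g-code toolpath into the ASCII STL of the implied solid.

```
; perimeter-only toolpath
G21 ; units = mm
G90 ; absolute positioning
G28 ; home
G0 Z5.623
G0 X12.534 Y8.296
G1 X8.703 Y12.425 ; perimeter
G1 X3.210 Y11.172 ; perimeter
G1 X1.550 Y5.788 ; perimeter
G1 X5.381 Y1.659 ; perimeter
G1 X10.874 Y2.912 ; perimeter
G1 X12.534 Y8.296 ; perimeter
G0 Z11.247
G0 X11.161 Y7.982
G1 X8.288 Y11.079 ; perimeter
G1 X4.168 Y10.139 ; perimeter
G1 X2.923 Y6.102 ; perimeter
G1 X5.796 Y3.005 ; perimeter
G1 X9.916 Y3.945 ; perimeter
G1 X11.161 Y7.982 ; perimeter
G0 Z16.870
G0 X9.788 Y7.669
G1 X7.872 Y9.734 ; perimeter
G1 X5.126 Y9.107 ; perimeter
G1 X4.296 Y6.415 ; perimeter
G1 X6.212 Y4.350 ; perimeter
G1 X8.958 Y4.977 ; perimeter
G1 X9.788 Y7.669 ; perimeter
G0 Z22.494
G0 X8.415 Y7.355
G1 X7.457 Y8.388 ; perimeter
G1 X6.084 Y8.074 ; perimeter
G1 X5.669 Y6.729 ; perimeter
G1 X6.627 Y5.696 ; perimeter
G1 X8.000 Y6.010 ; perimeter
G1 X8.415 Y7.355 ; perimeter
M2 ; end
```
solid part
  facet normal 0.0000 0.0000 -1.0000
    outer loop
      vertex 2.252 12.204 0.000
      vertex 9.118 13.771 0.000
      vertex 13.907 8.609 0.000
    endloop
  endfacet
  facet normal 0.0000 0.0000 -1.0000
    outer loop
      vertex 0.177 5.475 0.000
      vertex 2.252 12.204 0.000
      vertex 13.907 8.609 0.000
    endloop
  endfacet
  facet normal 0.0000 0.0000 -1.0000
    outer loop
      vertex 4.966 0.313 0.000
      vertex 0.177 5.475 0.000
      vertex 13.907 8.609 0.000
    endloop
  endfacet
  facet normal 0.0000 0.0000 -1.0000
    outer loop
      vertex 11.832 1.880 0.000
      vertex 4.966 0.313 0.000
      vertex 13.907 8.609 0.000
    endloop
  endfacet
  facet normal 0.7164 0.6647 0.2120
    outer loop
      vertex 13.907 8.609 0.000
      vertex 9.118 13.771 0.000
      vertex 7.042 7.042 28.117
    endloop
  endfacet
  facet normal -0.2174 0.9528 0.2120
    outer loop
      vertex 9.118 13.771 0.000
      vertex 2.252 12.204 0.000
      vertex 7.042 7.042 28.117
    endloop
  endfacet
  facet normal -0.9339 0.2880 0.2120
    outer loop
      vertex 2.252 12.204 0.000
      vertex 0.177 5.475 0.000
      vertex 7.042 7.042 28.117
    endloop
  endfacet
  facet normal -0.7164 -0.6647 0.2120
    outer loop
      vertex 0.177 5.475 0.000
      vertex 4.966 0.313 0.000
      vertex 7.042 7.042 28.117
    endloop
  endfacet
  facet normal 0.2174 -0.9528 0.2120
    outer loop
      vertex 4.966 0.313 0.000
      vertex 11.832 1.880 0.000
      vertex 7.042 7.042 28.117
    endloop
  endfacet
  facet normal 0.9339 -0.2880 0.2120
    outer loop
      vertex 11.832 1.880 0.000
      vertex 13.907 8.609 0.000
      vertex 7.042 7.042 28.117
    endloop
  endfacet
endsolid part

The G0 Z moves step by Δz≈5.623 mm. The G1 loops shrink linearly with z, so the solid tapers from its base footprint up to z≈28.1. Closing with a flat bottom cap and the tapered top and triangulating gives 10 facets — a regular 6-sided pyramid, base circumscribed radius ≈ 7.04 mm, apex at z ≈ 28.1 mm.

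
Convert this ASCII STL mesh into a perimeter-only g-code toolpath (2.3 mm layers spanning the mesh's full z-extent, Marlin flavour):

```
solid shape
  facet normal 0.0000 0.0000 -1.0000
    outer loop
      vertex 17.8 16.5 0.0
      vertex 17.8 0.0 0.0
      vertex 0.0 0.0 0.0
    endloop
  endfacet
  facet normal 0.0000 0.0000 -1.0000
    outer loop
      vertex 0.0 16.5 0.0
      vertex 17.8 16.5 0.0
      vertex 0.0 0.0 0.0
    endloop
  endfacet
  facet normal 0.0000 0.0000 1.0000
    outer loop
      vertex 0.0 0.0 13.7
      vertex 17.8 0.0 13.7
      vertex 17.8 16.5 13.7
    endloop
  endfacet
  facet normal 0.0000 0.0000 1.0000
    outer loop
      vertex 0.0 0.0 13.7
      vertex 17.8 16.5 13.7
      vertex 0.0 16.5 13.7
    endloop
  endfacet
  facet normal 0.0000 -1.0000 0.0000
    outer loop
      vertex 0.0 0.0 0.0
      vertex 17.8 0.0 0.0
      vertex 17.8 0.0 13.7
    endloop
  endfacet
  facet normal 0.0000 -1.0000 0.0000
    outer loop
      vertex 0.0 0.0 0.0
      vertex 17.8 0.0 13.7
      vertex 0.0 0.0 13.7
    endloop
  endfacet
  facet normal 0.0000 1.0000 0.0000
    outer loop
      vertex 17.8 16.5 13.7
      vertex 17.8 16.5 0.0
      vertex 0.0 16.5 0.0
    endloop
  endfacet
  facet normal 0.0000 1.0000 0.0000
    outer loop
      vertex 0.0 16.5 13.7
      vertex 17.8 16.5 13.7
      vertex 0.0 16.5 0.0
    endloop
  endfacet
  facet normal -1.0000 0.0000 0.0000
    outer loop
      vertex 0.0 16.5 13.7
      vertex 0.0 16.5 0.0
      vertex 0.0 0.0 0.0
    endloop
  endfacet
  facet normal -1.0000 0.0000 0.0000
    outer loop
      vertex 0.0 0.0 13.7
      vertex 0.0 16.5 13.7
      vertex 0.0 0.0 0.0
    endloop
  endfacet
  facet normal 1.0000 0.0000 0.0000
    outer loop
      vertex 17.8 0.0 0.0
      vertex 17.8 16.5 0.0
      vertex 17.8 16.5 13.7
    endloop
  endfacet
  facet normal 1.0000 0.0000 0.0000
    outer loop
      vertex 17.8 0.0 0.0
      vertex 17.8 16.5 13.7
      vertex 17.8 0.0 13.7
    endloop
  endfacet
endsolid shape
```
; perimeter-only toolpath
G21 ; units = mm
G90 ; absolute positioning
G28 ; home
; layer 1
G0 Z2.3
G0 X0.0 Y0.0
G1 X17.8 Y0.0
G1 X17.8 Y16.5
G1 X0.0 Y16.5
G1 X0.0 Y0.0
; layer 2
G0 Z4.6
G0 X0.0 Y0.0
G1 X17.8 Y0.0
G1 X17.8 Y16.5
G1 X0.0 Y16.5
G1 X0.0 Y0.0
; layer 3
G0 Z6.8
G0 X0.0 Y0.0
G1 X17.8 Y0.0
G1 X17.8 Y16.5
G1 X0.0 Y16.5
G1 X0.0 Y0.0
; layer 4
G0 Z9.1
G0 X0.0 Y0.0
G1 X17.8 Y0.0
G1 X17.8 Y16.5
G1 X0.0 Y16.5
G1 X0.0 Y0.0
; layer 5
G0 Z11.4
G0 X0.0 Y0.0
G1 X17.8 Y0.0
G1 X17.8 Y16.5
G1 X0.0 Y16.5
G1 X0.0 Y0.0
; layer 6
G0 Z13.7
G0 X0.0 Y0.0
G1 X17.8 Y0.0
G1 X17.8 Y16.5
G1 X0.0 Y16.5
G1 X0.0 Y0.0
M2 ; end

The solid is a rectangular box, roughly 17.8 × 16.5 mm footprint and 13.7 mm tall. Slicing at Δz = 2.3 mm — 6 equal slices spanning the solid's height, so layer i sits at z = i·h/6 — gives 6 non-empty perimeters. Each is a 4-segment closed polygon; G0 lifts to the layer z and rapids to the start vertex, then G1 traces the edges.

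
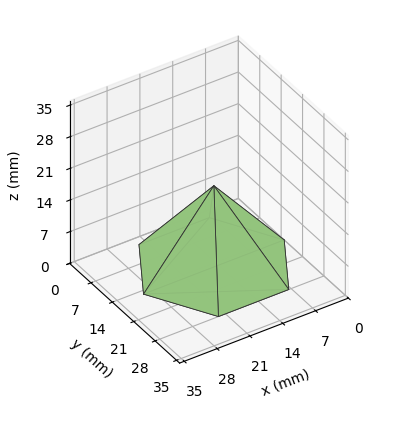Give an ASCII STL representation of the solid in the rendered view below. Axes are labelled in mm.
Reading the render: the shape is a regular 6-sided pyramid, base circumscribed radius ≈ 15 mm, apex at z ≈ 18 mm (dimensions read to the nearest mm from the axis ticks). For the STL, each face is triangulated and given an outward normal.

solid part
  facet normal 0.0000 0.0000 -1.0000
    outer loop
      vertex 7.500 27.990 0.000
      vertex 22.500 27.990 0.000
      vertex 30.000 15.000 0.000
    endloop
  endfacet
  facet normal 0.0000 0.0000 -1.0000
    outer loop
      vertex 0.000 15.000 0.000
      vertex 7.500 27.990 0.000
      vertex 30.000 15.000 0.000
    endloop
  endfacet
  facet normal 0.0000 0.0000 -1.0000
    outer loop
      vertex 7.500 2.010 0.000
      vertex 0.000 15.000 0.000
      vertex 30.000 15.000 0.000
    endloop
  endfacet
  facet normal 0.0000 0.0000 -1.0000
    outer loop
      vertex 22.500 2.010 0.000
      vertex 7.500 2.010 0.000
      vertex 30.000 15.000 0.000
    endloop
  endfacet
  facet normal 0.7022 0.4055 0.5852
    outer loop
      vertex 30.000 15.000 0.000
      vertex 22.500 27.990 0.000
      vertex 15.000 15.000 18.000
    endloop
  endfacet
  facet normal 0.0000 0.8109 0.5852
    outer loop
      vertex 22.500 27.990 0.000
      vertex 7.500 27.990 0.000
      vertex 15.000 15.000 18.000
    endloop
  endfacet
  facet normal -0.7022 0.4055 0.5852
    outer loop
      vertex 7.500 27.990 0.000
      vertex 0.000 15.000 0.000
      vertex 15.000 15.000 18.000
    endloop
  endfacet
  facet normal -0.7022 -0.4055 0.5852
    outer loop
      vertex 0.000 15.000 0.000
      vertex 7.500 2.010 0.000
      vertex 15.000 15.000 18.000
    endloop
  endfacet
  facet normal 0.0000 -0.8109 0.5852
    outer loop
      vertex 7.500 2.010 0.000
      vertex 22.500 2.010 0.000
      vertex 15.000 15.000 18.000
    endloop
  endfacet
  facet normal 0.7022 -0.4055 0.5852
    outer loop
      vertex 22.500 2.010 0.000
      vertex 30.000 15.000 0.000
      vertex 15.000 15.000 18.000
    endloop
  endfacet
endsolid part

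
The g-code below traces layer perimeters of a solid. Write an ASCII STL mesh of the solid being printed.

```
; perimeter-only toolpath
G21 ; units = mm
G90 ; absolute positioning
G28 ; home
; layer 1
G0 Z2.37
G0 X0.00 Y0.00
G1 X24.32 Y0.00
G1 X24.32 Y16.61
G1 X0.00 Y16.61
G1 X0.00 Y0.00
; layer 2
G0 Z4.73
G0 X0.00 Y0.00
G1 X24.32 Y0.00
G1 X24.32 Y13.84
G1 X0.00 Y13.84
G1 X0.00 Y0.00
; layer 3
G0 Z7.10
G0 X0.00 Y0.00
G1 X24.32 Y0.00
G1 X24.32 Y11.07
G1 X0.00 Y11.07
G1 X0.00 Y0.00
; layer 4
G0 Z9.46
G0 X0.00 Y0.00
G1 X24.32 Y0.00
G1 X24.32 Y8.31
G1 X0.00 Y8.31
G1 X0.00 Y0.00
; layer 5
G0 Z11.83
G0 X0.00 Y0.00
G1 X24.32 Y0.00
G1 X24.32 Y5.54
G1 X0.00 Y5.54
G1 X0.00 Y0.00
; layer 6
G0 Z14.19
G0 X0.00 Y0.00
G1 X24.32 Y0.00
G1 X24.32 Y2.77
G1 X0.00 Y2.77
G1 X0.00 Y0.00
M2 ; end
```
solid part
  facet normal 0.0000 0.0000 -1.0000
    outer loop
      vertex 24.32 19.38 0.00
      vertex 24.32 0.00 0.00
      vertex 0.00 0.00 0.00
    endloop
  endfacet
  facet normal 0.0000 0.0000 -1.0000
    outer loop
      vertex 0.00 19.38 0.00
      vertex 24.32 19.38 0.00
      vertex 0.00 0.00 0.00
    endloop
  endfacet
  facet normal 0.0000 -1.0000 0.0000
    outer loop
      vertex 0.00 0.00 0.00
      vertex 24.32 0.00 0.00
      vertex 24.32 0.00 16.56
    endloop
  endfacet
  facet normal 0.0000 -1.0000 0.0000
    outer loop
      vertex 0.00 0.00 0.00
      vertex 24.32 0.00 16.56
      vertex 0.00 0.00 16.56
    endloop
  endfacet
  facet normal 0.0000 0.6496 0.7603
    outer loop
      vertex 0.00 0.00 16.56
      vertex 24.32 0.00 16.56
      vertex 24.32 19.38 0.00
    endloop
  endfacet
  facet normal 0.0000 0.6496 0.7603
    outer loop
      vertex 0.00 0.00 16.56
      vertex 24.32 19.38 0.00
      vertex 0.00 19.38 0.00
    endloop
  endfacet
  facet normal -1.0000 0.0000 0.0000
    outer loop
      vertex 0.00 0.00 16.56
      vertex 0.00 19.38 0.00
      vertex 0.00 0.00 0.00
    endloop
  endfacet
  facet normal 1.0000 0.0000 0.0000
    outer loop
      vertex 24.32 0.00 0.00
      vertex 24.32 19.38 0.00
      vertex 24.32 0.00 16.56
    endloop
  endfacet
endsolid part

The G0 Z moves step by Δz≈2.37 mm. The G1 loops shrink linearly with z, so the solid tapers from its base footprint up to z≈16.6. Closing with a flat bottom cap and the tapered top and triangulating gives 8 facets — a wedge (ramp): 24.3 × 19.4 mm base, rising to 16.6 mm along the y=0 edge and sloping linearly to z=0 at y=19.4.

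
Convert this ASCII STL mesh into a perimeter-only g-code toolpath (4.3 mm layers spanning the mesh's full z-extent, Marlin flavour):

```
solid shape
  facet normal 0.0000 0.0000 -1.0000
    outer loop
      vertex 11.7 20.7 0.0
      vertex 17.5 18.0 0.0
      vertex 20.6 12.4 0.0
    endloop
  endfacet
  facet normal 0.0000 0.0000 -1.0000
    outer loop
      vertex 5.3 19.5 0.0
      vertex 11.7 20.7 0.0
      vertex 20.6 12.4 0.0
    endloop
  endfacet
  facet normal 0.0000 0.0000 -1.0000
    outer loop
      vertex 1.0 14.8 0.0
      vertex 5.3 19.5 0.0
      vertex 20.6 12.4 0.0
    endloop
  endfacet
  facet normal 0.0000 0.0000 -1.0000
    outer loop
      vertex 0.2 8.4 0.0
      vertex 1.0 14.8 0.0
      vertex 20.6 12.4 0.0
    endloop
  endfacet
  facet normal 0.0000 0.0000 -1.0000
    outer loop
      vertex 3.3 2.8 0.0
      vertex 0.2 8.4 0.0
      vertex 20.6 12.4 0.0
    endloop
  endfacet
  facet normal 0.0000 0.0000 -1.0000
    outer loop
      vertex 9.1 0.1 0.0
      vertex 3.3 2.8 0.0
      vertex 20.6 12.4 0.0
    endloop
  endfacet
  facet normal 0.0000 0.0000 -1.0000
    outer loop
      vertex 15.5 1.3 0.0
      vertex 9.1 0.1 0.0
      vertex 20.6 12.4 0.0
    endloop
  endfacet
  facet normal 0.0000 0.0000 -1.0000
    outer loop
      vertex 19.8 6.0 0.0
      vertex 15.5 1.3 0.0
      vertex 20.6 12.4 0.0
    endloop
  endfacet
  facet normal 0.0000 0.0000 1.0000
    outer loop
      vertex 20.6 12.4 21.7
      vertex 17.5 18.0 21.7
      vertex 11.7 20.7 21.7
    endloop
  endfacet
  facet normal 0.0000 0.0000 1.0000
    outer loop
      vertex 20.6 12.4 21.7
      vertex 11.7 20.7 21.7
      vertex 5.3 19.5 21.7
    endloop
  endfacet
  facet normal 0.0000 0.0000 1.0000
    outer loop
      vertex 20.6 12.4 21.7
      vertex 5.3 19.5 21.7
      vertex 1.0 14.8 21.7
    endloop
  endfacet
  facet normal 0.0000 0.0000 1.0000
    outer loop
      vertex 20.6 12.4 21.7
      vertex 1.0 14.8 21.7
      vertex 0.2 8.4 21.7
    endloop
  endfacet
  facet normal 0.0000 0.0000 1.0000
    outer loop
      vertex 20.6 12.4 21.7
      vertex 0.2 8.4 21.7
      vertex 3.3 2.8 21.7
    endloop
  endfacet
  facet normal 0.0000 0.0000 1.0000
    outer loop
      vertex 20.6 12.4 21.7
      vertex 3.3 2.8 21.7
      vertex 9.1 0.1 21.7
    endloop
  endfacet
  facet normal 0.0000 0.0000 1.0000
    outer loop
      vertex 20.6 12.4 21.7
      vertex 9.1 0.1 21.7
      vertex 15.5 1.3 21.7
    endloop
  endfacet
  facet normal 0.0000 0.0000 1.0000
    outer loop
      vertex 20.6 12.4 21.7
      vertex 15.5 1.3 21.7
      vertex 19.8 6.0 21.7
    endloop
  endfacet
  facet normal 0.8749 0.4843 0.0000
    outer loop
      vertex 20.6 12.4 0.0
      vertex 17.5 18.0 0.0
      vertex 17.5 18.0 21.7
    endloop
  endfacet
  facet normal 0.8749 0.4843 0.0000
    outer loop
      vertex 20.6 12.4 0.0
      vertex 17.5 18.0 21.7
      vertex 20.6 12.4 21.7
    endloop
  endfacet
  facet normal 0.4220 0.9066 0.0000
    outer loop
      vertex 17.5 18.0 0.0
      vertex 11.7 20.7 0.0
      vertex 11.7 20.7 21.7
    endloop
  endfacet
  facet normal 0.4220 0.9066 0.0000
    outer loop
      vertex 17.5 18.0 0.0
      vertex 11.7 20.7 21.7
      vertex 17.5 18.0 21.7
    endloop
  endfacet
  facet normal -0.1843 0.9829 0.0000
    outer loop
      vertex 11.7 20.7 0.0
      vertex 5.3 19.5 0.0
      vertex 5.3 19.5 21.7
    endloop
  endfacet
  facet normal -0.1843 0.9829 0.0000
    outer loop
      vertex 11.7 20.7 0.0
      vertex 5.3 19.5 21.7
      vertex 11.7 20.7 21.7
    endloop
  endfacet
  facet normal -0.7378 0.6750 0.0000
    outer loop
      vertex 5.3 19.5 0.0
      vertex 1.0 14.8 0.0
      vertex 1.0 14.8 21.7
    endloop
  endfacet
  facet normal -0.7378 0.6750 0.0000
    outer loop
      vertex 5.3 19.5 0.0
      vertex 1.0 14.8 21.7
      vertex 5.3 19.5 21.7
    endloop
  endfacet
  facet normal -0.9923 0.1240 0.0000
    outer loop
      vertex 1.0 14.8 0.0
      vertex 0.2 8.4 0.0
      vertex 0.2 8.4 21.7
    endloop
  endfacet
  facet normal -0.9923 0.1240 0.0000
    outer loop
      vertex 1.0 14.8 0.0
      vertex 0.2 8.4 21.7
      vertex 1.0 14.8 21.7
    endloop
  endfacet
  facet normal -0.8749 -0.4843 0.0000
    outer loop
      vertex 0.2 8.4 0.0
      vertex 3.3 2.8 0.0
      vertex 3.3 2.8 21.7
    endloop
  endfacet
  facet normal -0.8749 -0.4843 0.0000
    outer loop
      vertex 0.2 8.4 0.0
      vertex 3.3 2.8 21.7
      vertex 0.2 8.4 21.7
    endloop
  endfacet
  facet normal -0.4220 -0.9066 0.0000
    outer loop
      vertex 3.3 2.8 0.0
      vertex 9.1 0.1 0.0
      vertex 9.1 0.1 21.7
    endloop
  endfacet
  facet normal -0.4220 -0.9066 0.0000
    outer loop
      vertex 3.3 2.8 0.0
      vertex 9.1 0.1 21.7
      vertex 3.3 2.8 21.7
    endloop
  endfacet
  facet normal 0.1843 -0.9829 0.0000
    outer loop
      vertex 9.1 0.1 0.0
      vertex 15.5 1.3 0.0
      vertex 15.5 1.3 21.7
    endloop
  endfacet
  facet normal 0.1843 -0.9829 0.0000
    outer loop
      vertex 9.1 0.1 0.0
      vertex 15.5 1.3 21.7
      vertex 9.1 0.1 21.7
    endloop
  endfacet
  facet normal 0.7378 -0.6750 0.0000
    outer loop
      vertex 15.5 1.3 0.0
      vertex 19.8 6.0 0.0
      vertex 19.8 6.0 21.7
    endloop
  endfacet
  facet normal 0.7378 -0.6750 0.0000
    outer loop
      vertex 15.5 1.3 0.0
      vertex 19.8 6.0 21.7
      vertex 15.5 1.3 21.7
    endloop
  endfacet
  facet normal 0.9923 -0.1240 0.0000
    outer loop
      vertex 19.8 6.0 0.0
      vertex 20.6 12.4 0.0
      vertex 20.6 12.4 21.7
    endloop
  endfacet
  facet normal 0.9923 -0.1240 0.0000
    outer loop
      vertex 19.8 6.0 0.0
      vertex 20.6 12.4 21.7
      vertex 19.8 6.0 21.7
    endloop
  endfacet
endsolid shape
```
; perimeter-only toolpath
G21 ; units = mm
G90 ; absolute positioning
G28 ; home
; layer 1
G0 Z4.3
G0 X20.6 Y12.4
G1 X17.5 Y18.0
G1 X11.7 Y20.7
G1 X5.3 Y19.5
G1 X1.0 Y14.8
G1 X0.2 Y8.4
G1 X3.3 Y2.8
G1 X9.1 Y0.1
G1 X15.5 Y1.3
G1 X19.8 Y6.0
G1 X20.6 Y12.4
; layer 2
G0 Z8.7
G0 X20.6 Y12.4
G1 X17.5 Y18.0
G1 X11.7 Y20.7
G1 X5.3 Y19.5
G1 X1.0 Y14.8
G1 X0.2 Y8.4
G1 X3.3 Y2.8
G1 X9.1 Y0.1
G1 X15.5 Y1.3
G1 X19.8 Y6.0
G1 X20.6 Y12.4
; layer 3
G0 Z13.0
G0 X20.6 Y12.4
G1 X17.5 Y18.0
G1 X11.7 Y20.7
G1 X5.3 Y19.5
G1 X1.0 Y14.8
G1 X0.2 Y8.4
G1 X3.3 Y2.8
G1 X9.1 Y0.1
G1 X15.5 Y1.3
G1 X19.8 Y6.0
G1 X20.6 Y12.4
; layer 4
G0 Z17.4
G0 X20.6 Y12.4
G1 X17.5 Y18.0
G1 X11.7 Y20.7
G1 X5.3 Y19.5
G1 X1.0 Y14.8
G1 X0.2 Y8.4
G1 X3.3 Y2.8
G1 X9.1 Y0.1
G1 X15.5 Y1.3
G1 X19.8 Y6.0
G1 X20.6 Y12.4
; layer 5
G0 Z21.7
G0 X20.6 Y12.4
G1 X17.5 Y18.0
G1 X11.7 Y20.7
G1 X5.3 Y19.5
G1 X1.0 Y14.8
G1 X0.2 Y8.4
G1 X3.3 Y2.8
G1 X9.1 Y0.1
G1 X15.5 Y1.3
G1 X19.8 Y6.0
G1 X20.6 Y12.4
M2 ; end

The solid is a regular 10-sided prism (a cylinder approximated with 10 flat sides), circumscribed radius ≈ 10.4 mm, height ≈ 21.7 mm. Slicing at Δz = 4.3 mm — 5 equal slices spanning the solid's height, so layer i sits at z = i·h/5 — gives 5 non-empty perimeters. Each is a 10-segment closed polygon; G0 lifts to the layer z and rapids to the start vertex, then G1 traces the edges.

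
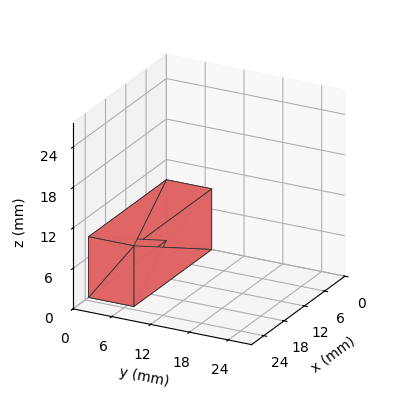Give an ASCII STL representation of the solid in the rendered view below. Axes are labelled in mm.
Reading the render: the shape is a rectangular box, roughly 23 × 7 mm footprint and 9 mm tall (dimensions read to the nearest mm from the axis ticks). For the STL, each face is triangulated and given an outward normal.

solid part
  facet normal 0.0000 0.0000 -1.0000
    outer loop
      vertex 23.0 7.0 0.0
      vertex 23.0 0.0 0.0
      vertex 0.0 0.0 0.0
    endloop
  endfacet
  facet normal 0.0000 0.0000 -1.0000
    outer loop
      vertex 0.0 7.0 0.0
      vertex 23.0 7.0 0.0
      vertex 0.0 0.0 0.0
    endloop
  endfacet
  facet normal 0.0000 0.0000 1.0000
    outer loop
      vertex 0.0 0.0 9.0
      vertex 23.0 0.0 9.0
      vertex 23.0 7.0 9.0
    endloop
  endfacet
  facet normal 0.0000 0.0000 1.0000
    outer loop
      vertex 0.0 0.0 9.0
      vertex 23.0 7.0 9.0
      vertex 0.0 7.0 9.0
    endloop
  endfacet
  facet normal 0.0000 -1.0000 0.0000
    outer loop
      vertex 0.0 0.0 0.0
      vertex 23.0 0.0 0.0
      vertex 23.0 0.0 9.0
    endloop
  endfacet
  facet normal 0.0000 -1.0000 0.0000
    outer loop
      vertex 0.0 0.0 0.0
      vertex 23.0 0.0 9.0
      vertex 0.0 0.0 9.0
    endloop
  endfacet
  facet normal 0.0000 1.0000 0.0000
    outer loop
      vertex 23.0 7.0 9.0
      vertex 23.0 7.0 0.0
      vertex 0.0 7.0 0.0
    endloop
  endfacet
  facet normal 0.0000 1.0000 0.0000
    outer loop
      vertex 0.0 7.0 9.0
      vertex 23.0 7.0 9.0
      vertex 0.0 7.0 0.0
    endloop
  endfacet
  facet normal -1.0000 0.0000 0.0000
    outer loop
      vertex 0.0 7.0 9.0
      vertex 0.0 7.0 0.0
      vertex 0.0 0.0 0.0
    endloop
  endfacet
  facet normal -1.0000 0.0000 0.0000
    outer loop
      vertex 0.0 0.0 9.0
      vertex 0.0 7.0 9.0
      vertex 0.0 0.0 0.0
    endloop
  endfacet
  facet normal 1.0000 0.0000 0.0000
    outer loop
      vertex 23.0 0.0 0.0
      vertex 23.0 7.0 0.0
      vertex 23.0 7.0 9.0
    endloop
  endfacet
  facet normal 1.0000 0.0000 0.0000
    outer loop
      vertex 23.0 0.0 0.0
      vertex 23.0 7.0 9.0
      vertex 23.0 0.0 9.0
    endloop
  endfacet
endsolid part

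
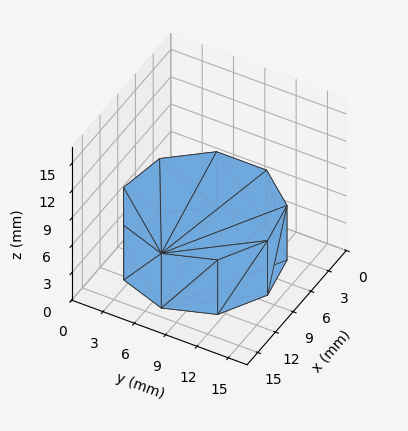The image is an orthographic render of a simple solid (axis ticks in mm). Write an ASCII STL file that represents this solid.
Reading the render: the shape is a regular 9-sided prism (a cylinder approximated with 9 flat sides), circumscribed radius ≈ 7 mm, height ≈ 6 mm (dimensions read to the nearest mm from the axis ticks). For the STL, each face is triangulated and given an outward normal.

solid part
  facet normal 0.0000 0.0000 -1.0000
    outer loop
      vertex 8.2 13.9 0.0
      vertex 12.4 11.5 0.0
      vertex 14.0 7.0 0.0
    endloop
  endfacet
  facet normal 0.0000 0.0000 -1.0000
    outer loop
      vertex 3.5 13.1 0.0
      vertex 8.2 13.9 0.0
      vertex 14.0 7.0 0.0
    endloop
  endfacet
  facet normal 0.0000 0.0000 -1.0000
    outer loop
      vertex 0.4 9.4 0.0
      vertex 3.5 13.1 0.0
      vertex 14.0 7.0 0.0
    endloop
  endfacet
  facet normal 0.0000 0.0000 -1.0000
    outer loop
      vertex 0.4 4.6 0.0
      vertex 0.4 9.4 0.0
      vertex 14.0 7.0 0.0
    endloop
  endfacet
  facet normal 0.0000 0.0000 -1.0000
    outer loop
      vertex 3.5 0.9 0.0
      vertex 0.4 4.6 0.0
      vertex 14.0 7.0 0.0
    endloop
  endfacet
  facet normal 0.0000 0.0000 -1.0000
    outer loop
      vertex 8.2 0.1 0.0
      vertex 3.5 0.9 0.0
      vertex 14.0 7.0 0.0
    endloop
  endfacet
  facet normal 0.0000 0.0000 -1.0000
    outer loop
      vertex 12.4 2.5 0.0
      vertex 8.2 0.1 0.0
      vertex 14.0 7.0 0.0
    endloop
  endfacet
  facet normal 0.0000 0.0000 1.0000
    outer loop
      vertex 14.0 7.0 6.0
      vertex 12.4 11.5 6.0
      vertex 8.2 13.9 6.0
    endloop
  endfacet
  facet normal 0.0000 0.0000 1.0000
    outer loop
      vertex 14.0 7.0 6.0
      vertex 8.2 13.9 6.0
      vertex 3.5 13.1 6.0
    endloop
  endfacet
  facet normal 0.0000 0.0000 1.0000
    outer loop
      vertex 14.0 7.0 6.0
      vertex 3.5 13.1 6.0
      vertex 0.4 9.4 6.0
    endloop
  endfacet
  facet normal 0.0000 0.0000 1.0000
    outer loop
      vertex 14.0 7.0 6.0
      vertex 0.4 9.4 6.0
      vertex 0.4 4.6 6.0
    endloop
  endfacet
  facet normal 0.0000 0.0000 1.0000
    outer loop
      vertex 14.0 7.0 6.0
      vertex 0.4 4.6 6.0
      vertex 3.5 0.9 6.0
    endloop
  endfacet
  facet normal 0.0000 0.0000 1.0000
    outer loop
      vertex 14.0 7.0 6.0
      vertex 3.5 0.9 6.0
      vertex 8.2 0.1 6.0
    endloop
  endfacet
  facet normal 0.0000 0.0000 1.0000
    outer loop
      vertex 14.0 7.0 6.0
      vertex 8.2 0.1 6.0
      vertex 12.4 2.5 6.0
    endloop
  endfacet
  facet normal 0.9422 0.3350 0.0000
    outer loop
      vertex 14.0 7.0 0.0
      vertex 12.4 11.5 0.0
      vertex 12.4 11.5 6.0
    endloop
  endfacet
  facet normal 0.9422 0.3350 0.0000
    outer loop
      vertex 14.0 7.0 0.0
      vertex 12.4 11.5 6.0
      vertex 14.0 7.0 6.0
    endloop
  endfacet
  facet normal 0.4961 0.8682 0.0000
    outer loop
      vertex 12.4 11.5 0.0
      vertex 8.2 13.9 0.0
      vertex 8.2 13.9 6.0
    endloop
  endfacet
  facet normal 0.4961 0.8682 0.0000
    outer loop
      vertex 12.4 11.5 0.0
      vertex 8.2 13.9 6.0
      vertex 12.4 11.5 6.0
    endloop
  endfacet
  facet normal -0.1678 0.9858 0.0000
    outer loop
      vertex 8.2 13.9 0.0
      vertex 3.5 13.1 0.0
      vertex 3.5 13.1 6.0
    endloop
  endfacet
  facet normal -0.1678 0.9858 0.0000
    outer loop
      vertex 8.2 13.9 0.0
      vertex 3.5 13.1 6.0
      vertex 8.2 13.9 6.0
    endloop
  endfacet
  facet normal -0.7665 0.6422 0.0000
    outer loop
      vertex 3.5 13.1 0.0
      vertex 0.4 9.4 0.0
      vertex 0.4 9.4 6.0
    endloop
  endfacet
  facet normal -0.7665 0.6422 0.0000
    outer loop
      vertex 3.5 13.1 0.0
      vertex 0.4 9.4 6.0
      vertex 3.5 13.1 6.0
    endloop
  endfacet
  facet normal -1.0000 0.0000 0.0000
    outer loop
      vertex 0.4 9.4 0.0
      vertex 0.4 4.6 0.0
      vertex 0.4 4.6 6.0
    endloop
  endfacet
  facet normal -1.0000 0.0000 0.0000
    outer loop
      vertex 0.4 9.4 0.0
      vertex 0.4 4.6 6.0
      vertex 0.4 9.4 6.0
    endloop
  endfacet
  facet normal -0.7665 -0.6422 0.0000
    outer loop
      vertex 0.4 4.6 0.0
      vertex 3.5 0.9 0.0
      vertex 3.5 0.9 6.0
    endloop
  endfacet
  facet normal -0.7665 -0.6422 0.0000
    outer loop
      vertex 0.4 4.6 0.0
      vertex 3.5 0.9 6.0
      vertex 0.4 4.6 6.0
    endloop
  endfacet
  facet normal -0.1678 -0.9858 0.0000
    outer loop
      vertex 3.5 0.9 0.0
      vertex 8.2 0.1 0.0
      vertex 8.2 0.1 6.0
    endloop
  endfacet
  facet normal -0.1678 -0.9858 0.0000
    outer loop
      vertex 3.5 0.9 0.0
      vertex 8.2 0.1 6.0
      vertex 3.5 0.9 6.0
    endloop
  endfacet
  facet normal 0.4961 -0.8682 0.0000
    outer loop
      vertex 8.2 0.1 0.0
      vertex 12.4 2.5 0.0
      vertex 12.4 2.5 6.0
    endloop
  endfacet
  facet normal 0.4961 -0.8682 0.0000
    outer loop
      vertex 8.2 0.1 0.0
      vertex 12.4 2.5 6.0
      vertex 8.2 0.1 6.0
    endloop
  endfacet
  facet normal 0.9422 -0.3350 0.0000
    outer loop
      vertex 12.4 2.5 0.0
      vertex 14.0 7.0 0.0
      vertex 14.0 7.0 6.0
    endloop
  endfacet
  facet normal 0.9422 -0.3350 0.0000
    outer loop
      vertex 12.4 2.5 0.0
      vertex 14.0 7.0 6.0
      vertex 12.4 2.5 6.0
    endloop
  endfacet
endsolid part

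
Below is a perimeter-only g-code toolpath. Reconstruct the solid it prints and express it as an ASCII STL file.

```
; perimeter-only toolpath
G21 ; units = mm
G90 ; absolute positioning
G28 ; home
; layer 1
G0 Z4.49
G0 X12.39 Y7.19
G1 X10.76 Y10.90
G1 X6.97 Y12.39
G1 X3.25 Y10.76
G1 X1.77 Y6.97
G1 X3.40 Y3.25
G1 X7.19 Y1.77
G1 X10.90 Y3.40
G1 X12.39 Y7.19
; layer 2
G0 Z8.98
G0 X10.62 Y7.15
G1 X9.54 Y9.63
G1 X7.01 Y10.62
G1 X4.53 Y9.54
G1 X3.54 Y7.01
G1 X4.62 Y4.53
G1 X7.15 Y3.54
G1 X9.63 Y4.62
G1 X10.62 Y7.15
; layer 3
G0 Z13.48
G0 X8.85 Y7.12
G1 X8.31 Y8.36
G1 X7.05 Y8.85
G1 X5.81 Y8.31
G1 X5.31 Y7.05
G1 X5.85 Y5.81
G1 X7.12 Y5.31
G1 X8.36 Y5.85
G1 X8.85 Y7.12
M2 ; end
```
solid part
  facet normal 0.0000 0.0000 -1.0000
    outer loop
      vertex 6.94 14.16 0.00
      vertex 11.99 12.18 0.00
      vertex 14.16 7.22 0.00
    endloop
  endfacet
  facet normal 0.0000 0.0000 -1.0000
    outer loop
      vertex 1.98 11.99 0.00
      vertex 6.94 14.16 0.00
      vertex 14.16 7.22 0.00
    endloop
  endfacet
  facet normal 0.0000 0.0000 -1.0000
    outer loop
      vertex 0.00 6.94 0.00
      vertex 1.98 11.99 0.00
      vertex 14.16 7.22 0.00
    endloop
  endfacet
  facet normal 0.0000 0.0000 -1.0000
    outer loop
      vertex 2.17 1.98 0.00
      vertex 0.00 6.94 0.00
      vertex 14.16 7.22 0.00
    endloop
  endfacet
  facet normal 0.0000 0.0000 -1.0000
    outer loop
      vertex 7.22 0.00 0.00
      vertex 2.17 1.98 0.00
      vertex 14.16 7.22 0.00
    endloop
  endfacet
  facet normal 0.0000 0.0000 -1.0000
    outer loop
      vertex 12.18 2.17 0.00
      vertex 7.22 0.00 0.00
      vertex 14.16 7.22 0.00
    endloop
  endfacet
  facet normal 0.8609 0.3766 0.3421
    outer loop
      vertex 14.16 7.22 0.00
      vertex 11.99 12.18 0.00
      vertex 7.08 7.08 17.97
    endloop
  endfacet
  facet normal 0.3430 0.8749 0.3420
    outer loop
      vertex 11.99 12.18 0.00
      vertex 6.94 14.16 0.00
      vertex 7.08 7.08 17.97
    endloop
  endfacet
  facet normal -0.3766 0.8609 0.3421
    outer loop
      vertex 6.94 14.16 0.00
      vertex 1.98 11.99 0.00
      vertex 7.08 7.08 17.97
    endloop
  endfacet
  facet normal -0.8749 0.3430 0.3420
    outer loop
      vertex 1.98 11.99 0.00
      vertex 0.00 6.94 0.00
      vertex 7.08 7.08 17.97
    endloop
  endfacet
  facet normal -0.8609 -0.3766 0.3421
    outer loop
      vertex 0.00 6.94 0.00
      vertex 2.17 1.98 0.00
      vertex 7.08 7.08 17.97
    endloop
  endfacet
  facet normal -0.3430 -0.8749 0.3420
    outer loop
      vertex 2.17 1.98 0.00
      vertex 7.22 0.00 0.00
      vertex 7.08 7.08 17.97
    endloop
  endfacet
  facet normal 0.3766 -0.8609 0.3421
    outer loop
      vertex 7.22 0.00 0.00
      vertex 12.18 2.17 0.00
      vertex 7.08 7.08 17.97
    endloop
  endfacet
  facet normal 0.8749 -0.3430 0.3420
    outer loop
      vertex 12.18 2.17 0.00
      vertex 14.16 7.22 0.00
      vertex 7.08 7.08 17.97
    endloop
  endfacet
endsolid part

The G0 Z moves step by Δz≈4.49 mm. The G1 loops shrink linearly with z, so the solid tapers from its base footprint up to z≈18. Closing with a flat bottom cap and the tapered top and triangulating gives 14 facets — a regular 8-sided pyramid, base circumscribed radius ≈ 7.08 mm, apex at z ≈ 18 mm.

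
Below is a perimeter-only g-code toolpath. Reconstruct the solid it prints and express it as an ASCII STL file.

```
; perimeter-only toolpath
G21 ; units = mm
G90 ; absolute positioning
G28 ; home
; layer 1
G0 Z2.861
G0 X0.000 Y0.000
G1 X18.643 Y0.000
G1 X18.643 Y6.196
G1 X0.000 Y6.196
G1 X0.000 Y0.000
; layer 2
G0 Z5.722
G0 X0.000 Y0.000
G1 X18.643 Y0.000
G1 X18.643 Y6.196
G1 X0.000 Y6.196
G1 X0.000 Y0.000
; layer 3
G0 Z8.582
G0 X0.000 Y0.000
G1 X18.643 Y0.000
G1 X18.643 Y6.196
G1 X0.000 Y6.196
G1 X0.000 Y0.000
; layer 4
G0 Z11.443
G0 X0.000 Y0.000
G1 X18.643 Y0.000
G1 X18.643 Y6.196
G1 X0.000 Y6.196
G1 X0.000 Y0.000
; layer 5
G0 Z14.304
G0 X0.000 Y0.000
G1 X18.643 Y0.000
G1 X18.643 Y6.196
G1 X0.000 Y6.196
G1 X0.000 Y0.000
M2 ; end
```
solid part
  facet normal 0.0000 0.0000 -1.0000
    outer loop
      vertex 18.643 6.196 0.000
      vertex 18.643 0.000 0.000
      vertex 0.000 0.000 0.000
    endloop
  endfacet
  facet normal 0.0000 0.0000 -1.0000
    outer loop
      vertex 0.000 6.196 0.000
      vertex 18.643 6.196 0.000
      vertex 0.000 0.000 0.000
    endloop
  endfacet
  facet normal 0.0000 0.0000 1.0000
    outer loop
      vertex 0.000 0.000 14.304
      vertex 18.643 0.000 14.304
      vertex 18.643 6.196 14.304
    endloop
  endfacet
  facet normal 0.0000 0.0000 1.0000
    outer loop
      vertex 0.000 0.000 14.304
      vertex 18.643 6.196 14.304
      vertex 0.000 6.196 14.304
    endloop
  endfacet
  facet normal 0.0000 -1.0000 0.0000
    outer loop
      vertex 0.000 0.000 0.000
      vertex 18.643 0.000 0.000
      vertex 18.643 0.000 14.304
    endloop
  endfacet
  facet normal 0.0000 -1.0000 0.0000
    outer loop
      vertex 0.000 0.000 0.000
      vertex 18.643 0.000 14.304
      vertex 0.000 0.000 14.304
    endloop
  endfacet
  facet normal 0.0000 1.0000 0.0000
    outer loop
      vertex 18.643 6.196 14.304
      vertex 18.643 6.196 0.000
      vertex 0.000 6.196 0.000
    endloop
  endfacet
  facet normal 0.0000 1.0000 0.0000
    outer loop
      vertex 0.000 6.196 14.304
      vertex 18.643 6.196 14.304
      vertex 0.000 6.196 0.000
    endloop
  endfacet
  facet normal -1.0000 0.0000 0.0000
    outer loop
      vertex 0.000 6.196 14.304
      vertex 0.000 6.196 0.000
      vertex 0.000 0.000 0.000
    endloop
  endfacet
  facet normal -1.0000 0.0000 0.0000
    outer loop
      vertex 0.000 0.000 14.304
      vertex 0.000 6.196 14.304
      vertex 0.000 0.000 0.000
    endloop
  endfacet
  facet normal 1.0000 0.0000 0.0000
    outer loop
      vertex 18.643 0.000 0.000
      vertex 18.643 6.196 0.000
      vertex 18.643 6.196 14.304
    endloop
  endfacet
  facet normal 1.0000 0.0000 0.0000
    outer loop
      vertex 18.643 0.000 0.000
      vertex 18.643 6.196 14.304
      vertex 18.643 0.000 14.304
    endloop
  endfacet
endsolid part

The G0 Z moves step by Δz≈2.861 mm. Every layer's G1 loop is the same polygon, so the solid is a straight extrusion of it from z=0 to z≈14.3. Closing with flat bottom and top caps and triangulating gives 12 facets — a rectangular box, roughly 18.6 × 6.2 mm footprint and 14.3 mm tall.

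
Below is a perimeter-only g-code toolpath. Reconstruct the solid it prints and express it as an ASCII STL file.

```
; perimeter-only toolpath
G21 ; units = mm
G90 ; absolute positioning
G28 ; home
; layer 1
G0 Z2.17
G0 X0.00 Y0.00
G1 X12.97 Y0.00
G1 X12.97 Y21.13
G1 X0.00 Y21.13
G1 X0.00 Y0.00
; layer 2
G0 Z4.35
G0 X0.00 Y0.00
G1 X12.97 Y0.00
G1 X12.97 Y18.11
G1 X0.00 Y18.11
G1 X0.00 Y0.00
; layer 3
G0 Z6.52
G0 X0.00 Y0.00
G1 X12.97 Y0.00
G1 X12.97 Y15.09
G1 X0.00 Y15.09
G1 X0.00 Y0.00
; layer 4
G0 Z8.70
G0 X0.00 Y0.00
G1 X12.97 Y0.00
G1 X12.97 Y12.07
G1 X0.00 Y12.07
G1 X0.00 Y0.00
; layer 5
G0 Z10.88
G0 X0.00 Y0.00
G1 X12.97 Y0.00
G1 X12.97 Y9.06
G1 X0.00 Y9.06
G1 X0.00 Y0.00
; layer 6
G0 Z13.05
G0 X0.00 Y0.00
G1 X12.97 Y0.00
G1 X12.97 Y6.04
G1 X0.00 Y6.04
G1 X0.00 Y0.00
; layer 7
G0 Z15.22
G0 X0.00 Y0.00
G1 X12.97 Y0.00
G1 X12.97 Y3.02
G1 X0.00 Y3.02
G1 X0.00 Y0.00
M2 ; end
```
solid part
  facet normal 0.0000 0.0000 -1.0000
    outer loop
      vertex 12.97 24.15 0.00
      vertex 12.97 0.00 0.00
      vertex 0.00 0.00 0.00
    endloop
  endfacet
  facet normal 0.0000 0.0000 -1.0000
    outer loop
      vertex 0.00 24.15 0.00
      vertex 12.97 24.15 0.00
      vertex 0.00 0.00 0.00
    endloop
  endfacet
  facet normal 0.0000 -1.0000 0.0000
    outer loop
      vertex 0.00 0.00 0.00
      vertex 12.97 0.00 0.00
      vertex 12.97 0.00 17.40
    endloop
  endfacet
  facet normal 0.0000 -1.0000 0.0000
    outer loop
      vertex 0.00 0.00 0.00
      vertex 12.97 0.00 17.40
      vertex 0.00 0.00 17.40
    endloop
  endfacet
  facet normal 0.0000 0.5846 0.8113
    outer loop
      vertex 0.00 0.00 17.40
      vertex 12.97 0.00 17.40
      vertex 12.97 24.15 0.00
    endloop
  endfacet
  facet normal 0.0000 0.5846 0.8113
    outer loop
      vertex 0.00 0.00 17.40
      vertex 12.97 24.15 0.00
      vertex 0.00 24.15 0.00
    endloop
  endfacet
  facet normal -1.0000 0.0000 0.0000
    outer loop
      vertex 0.00 0.00 17.40
      vertex 0.00 24.15 0.00
      vertex 0.00 0.00 0.00
    endloop
  endfacet
  facet normal 1.0000 0.0000 0.0000
    outer loop
      vertex 12.97 0.00 0.00
      vertex 12.97 24.15 0.00
      vertex 12.97 0.00 17.40
    endloop
  endfacet
endsolid part

The G0 Z moves step by Δz≈2.17 mm. The G1 loops shrink linearly with z, so the solid tapers from its base footprint up to z≈17.4. Closing with a flat bottom cap and the tapered top and triangulating gives 8 facets — a wedge (ramp): 13 × 24.1 mm base, rising to 17.4 mm along the y=0 edge and sloping linearly to z=0 at y=24.1.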